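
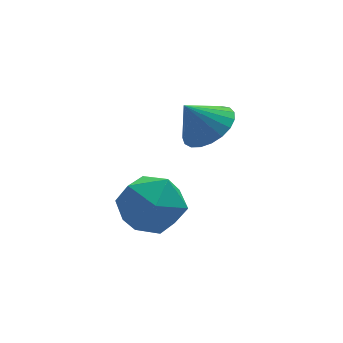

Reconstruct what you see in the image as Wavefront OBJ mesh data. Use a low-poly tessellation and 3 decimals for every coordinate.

v -1.932 1.417 1.509
v -1.299 1.672 1.946
v -2.568 1.483 2.391
v -1.427 1.962 1.832
v -1.642 2.158 1.662
v -1.908 2.225 1.465
v -2.177 2.153 1.276
v -2.404 1.953 1.128
v -2.549 1.661 1.045
v -2.588 1.326 1.042
v -2.513 1.007 1.12
v -2.337 0.759 1.266
v -2.092 0.625 1.453
v -1.819 0.627 1.65
v -1.565 0.766 1.823
v -1.375 1.018 1.941
v -1.281 1.338 1.985
v -4.321 1.702 -1.074
v -3.508 1.999 -0.496
v -3.532 0.261 -1.444
v -2.719 0.558 -0.866
v -3.623 0.321 -0.408
v -4.111 1.212 -0.18
v -2.929 1.048 -1.76
v -3.417 1.939 -1.532
v -2.647 1.595 -0.921
v -3.076 1.146 -0.085
v -3.964 1.114 -1.855
v -4.393 0.665 -1.019
f 2 1 4
f 2 4 3
f 4 1 5
f 4 5 3
f 5 1 6
f 5 6 3
f 6 1 7
f 6 7 3
f 7 1 8
f 7 8 3
f 8 1 9
f 8 9 3
f 9 1 10
f 9 10 3
f 10 1 11
f 10 11 3
f 11 1 12
f 11 12 3
f 12 1 13
f 12 13 3
f 13 1 14
f 13 14 3
f 14 1 15
f 14 15 3
f 15 1 16
f 15 16 3
f 16 1 17
f 16 17 3
f 17 1 2
f 17 2 3
f 18 29 23
f 18 23 19
f 18 19 25
f 18 25 28
f 18 28 29
f 19 23 27
f 23 29 22
f 29 28 20
f 28 25 24
f 25 19 26
f 21 27 22
f 21 22 20
f 21 20 24
f 21 24 26
f 21 26 27
f 22 27 23
f 20 22 29
f 24 20 28
f 26 24 25
f 27 26 19



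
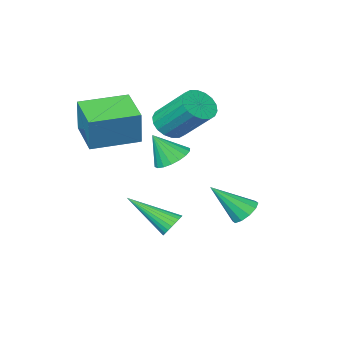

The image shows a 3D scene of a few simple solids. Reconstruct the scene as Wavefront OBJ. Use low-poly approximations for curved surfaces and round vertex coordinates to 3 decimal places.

v -1.282 -0.82 2.712
v -1.087 -0.47 4.199
v -0.946 0.732 2.302
v -0.751 1.082 3.789
v 0.591 -1.262 2.571
v 0.786 -0.912 4.058
v 0.927 0.29 2.161
v 1.122 0.64 3.648
v -4.216 2.577 -1.311
v -3.769 3.041 -1.45
v -3.124 1.903 -0.049
v -4.015 3.187 -1.16
v -4.338 3.099 -0.926
v -4.615 2.812 -0.84
v -4.739 2.435 -0.934
v -4.664 2.112 -1.171
v -4.418 1.967 -1.462
v -4.095 2.054 -1.695
v -3.818 2.341 -1.782
v -3.694 2.719 -1.688
v -0.186 4.294 -0.229
v 0.173 4.261 -0.631
v 0.906 3.026 0.849
v 0.251 4.422 -0.52
v 0.262 4.564 -0.365
v 0.205 4.664 -0.189
v 0.089 4.709 -0.019
v -0.069 4.69 0.119
v -0.245 4.611 0.204
v -0.412 4.484 0.223
v -0.544 4.327 0.174
v -0.622 4.166 0.063
v -0.633 4.024 -0.093
v -0.577 3.924 -0.269
v -0.46 3.879 -0.439
v -0.302 3.898 -0.577
v -0.126 3.977 -0.662
v 0.04 4.104 -0.681
v -2.952 -0.729 2.25
v -2.241 -0.415 2.186
v -2.717 0.942 3.546
v -3.428 0.629 3.61
v -2.424 -0.241 1.948
v -2.899 1.117 3.308
v -2.711 -0.163 1.77
v -3.187 1.194 3.13
v -3.046 -0.197 1.687
v -3.522 1.16 3.047
v -3.363 -0.337 1.715
v -3.839 1.021 3.076
v -3.598 -0.554 1.849
v -4.074 0.803 3.21
v -3.705 -0.806 2.063
v -4.181 0.552 3.424
v -3.663 -1.042 2.314
v -4.139 0.315 3.674
v -3.481 -1.217 2.552
v -3.956 0.141 3.912
v -3.193 -1.294 2.73
v -3.669 0.063 4.09
v -2.858 -1.26 2.813
v -3.334 0.097 4.173
v -2.541 -1.121 2.784
v -3.017 0.237 4.145
v -2.306 -0.903 2.65
v -2.782 0.454 4.011
v -2.199 -0.652 2.436
v -2.675 0.706 3.797
v -2.004 1.104 1.401
v -1.593 1.756 1.405
v -1.396 0.716 2.519
v -1.872 1.84 1.586
v -2.177 1.779 1.73
v -2.447 1.584 1.809
v -2.63 1.294 1.807
v -2.688 0.966 1.725
v -2.611 0.666 1.579
v -2.414 0.453 1.397
v -2.135 0.369 1.217
v -1.83 0.43 1.072
v -1.56 0.625 0.993
v -1.377 0.915 0.995
v -1.319 1.243 1.077
v -1.396 1.543 1.224
f 2 4 1
f 5 2 1
f 1 4 3
f 3 5 1
f 2 8 4
f 6 2 5
f 6 8 2
f 4 8 3
f 7 5 3
f 3 8 7
f 7 6 5
f 8 6 7
f 10 9 12
f 10 12 11
f 12 9 13
f 12 13 11
f 13 9 14
f 13 14 11
f 14 9 15
f 14 15 11
f 15 9 16
f 15 16 11
f 16 9 17
f 16 17 11
f 17 9 18
f 17 18 11
f 18 9 19
f 18 19 11
f 19 9 20
f 19 20 11
f 20 9 10
f 20 10 11
f 22 21 24
f 22 24 23
f 24 21 25
f 24 25 23
f 25 21 26
f 25 26 23
f 26 21 27
f 26 27 23
f 27 21 28
f 27 28 23
f 28 21 29
f 28 29 23
f 29 21 30
f 29 30 23
f 30 21 31
f 30 31 23
f 31 21 32
f 31 32 23
f 32 21 33
f 32 33 23
f 33 21 34
f 33 34 23
f 34 21 35
f 34 35 23
f 35 21 36
f 35 36 23
f 36 21 37
f 36 37 23
f 37 21 38
f 37 38 23
f 38 21 22
f 38 22 23
f 40 39 43
f 40 43 41
f 41 43 44
f 41 44 42
f 43 39 45
f 43 45 44
f 44 45 46
f 44 46 42
f 45 39 47
f 45 47 46
f 46 47 48
f 46 48 42
f 47 39 49
f 47 49 48
f 48 49 50
f 48 50 42
f 49 39 51
f 49 51 50
f 50 51 52
f 50 52 42
f 51 39 53
f 51 53 52
f 52 53 54
f 52 54 42
f 53 39 55
f 53 55 54
f 54 55 56
f 54 56 42
f 55 39 57
f 55 57 56
f 56 57 58
f 56 58 42
f 57 39 59
f 57 59 58
f 58 59 60
f 58 60 42
f 59 39 61
f 59 61 60
f 60 61 62
f 60 62 42
f 61 39 63
f 61 63 62
f 62 63 64
f 62 64 42
f 63 39 65
f 63 65 64
f 64 65 66
f 64 66 42
f 65 39 67
f 65 67 66
f 66 67 68
f 66 68 42
f 67 39 40
f 67 40 68
f 68 40 41
f 68 41 42
f 70 69 72
f 70 72 71
f 72 69 73
f 72 73 71
f 73 69 74
f 73 74 71
f 74 69 75
f 74 75 71
f 75 69 76
f 75 76 71
f 76 69 77
f 76 77 71
f 77 69 78
f 77 78 71
f 78 69 79
f 78 79 71
f 79 69 80
f 79 80 71
f 80 69 81
f 80 81 71
f 81 69 82
f 81 82 71
f 82 69 83
f 82 83 71
f 83 69 84
f 83 84 71
f 84 69 70
f 84 70 71



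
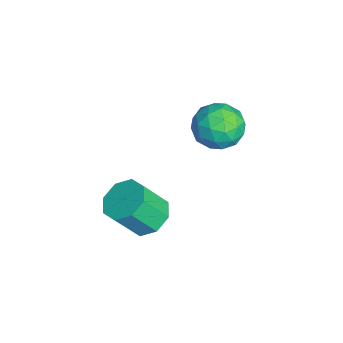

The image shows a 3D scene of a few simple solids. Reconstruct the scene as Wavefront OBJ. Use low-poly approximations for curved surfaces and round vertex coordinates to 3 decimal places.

v 2.794 -2.873 -4.311
v 3.694 -2.641 -4.299
v 3.907 -3.535 -2.977
v 3.006 -3.767 -2.989
v 3.291 -2.187 -3.928
v 3.504 -3.081 -2.605
v 2.597 -2.135 -3.781
v 2.809 -3.029 -2.458
v 2.018 -2.515 -3.945
v 2.23 -3.409 -2.622
v 1.893 -3.105 -4.323
v 2.106 -3.999 -3.001
v 2.296 -3.559 -4.695
v 2.509 -4.453 -3.372
v 2.991 -3.611 -4.842
v 3.203 -4.505 -3.519
v 3.57 -3.231 -4.678
v 3.782 -4.125 -3.355
v -1.566 0.868 -3.832
v -1.033 1.019 -2.877
v -1.367 -0.899 -3.663
v -0.834 -0.748 -2.708
v -1.914 -0.531 -2.777
v -2.037 0.561 -2.882
v -0.363 -0.441 -3.658
v -0.486 0.651 -3.763
v -0.289 0.211 -2.77
v -1.248 0.155 -2.225
v -1.152 -0.035 -4.315
v -2.111 -0.091 -3.77
v -1.317 1.099 -3.37
v -1.083 -0.979 -3.17
v -1.718 -0.851 -3.211
v -1.405 -0.762 -2.65
v -1.907 0.829 -3.372
v -1.594 0.918 -2.811
v -2.112 0.007 -2.752
v -0.806 -0.798 -3.729
v -0.493 -0.709 -3.168
v -0.995 0.882 -3.89
v -0.682 0.971 -3.329
v -0.288 0.113 -3.788
v -0.567 0.712 -2.745
v -0.45 -0.326 -2.645
v -0.173 -0.146 -3.204
v -0.245 0.496 -3.265
v -1.13 0.68 -2.425
v -1.013 -0.359 -2.326
v -1.648 -0.232 -2.366
v -1.721 0.41 -2.428
v -0.693 0.204 -2.362
v -1.387 0.479 -4.214
v -1.27 -0.56 -4.115
v -0.679 -0.29 -4.112
v -0.752 0.352 -4.174
v -1.95 0.446 -3.895
v -1.833 -0.592 -3.795
v -2.155 -0.376 -3.275
v -2.227 0.266 -3.336
v -1.707 -0.084 -4.178
f 2 1 5
f 2 5 3
f 3 5 6
f 3 6 4
f 5 1 7
f 5 7 6
f 6 7 8
f 6 8 4
f 7 1 9
f 7 9 8
f 8 9 10
f 8 10 4
f 9 1 11
f 9 11 10
f 10 11 12
f 10 12 4
f 11 1 13
f 11 13 12
f 12 13 14
f 12 14 4
f 13 1 15
f 13 15 14
f 14 15 16
f 14 16 4
f 15 1 17
f 15 17 16
f 16 17 18
f 16 18 4
f 17 1 2
f 17 2 18
f 18 2 3
f 18 3 4
f 19 56 35
f 56 30 59
f 35 59 24
f 56 59 35
f 19 35 31
f 35 24 36
f 31 36 20
f 35 36 31
f 19 31 40
f 31 20 41
f 40 41 26
f 31 41 40
f 19 40 52
f 40 26 55
f 52 55 29
f 40 55 52
f 19 52 56
f 52 29 60
f 56 60 30
f 52 60 56
f 20 36 47
f 36 24 50
f 47 50 28
f 36 50 47
f 24 59 37
f 59 30 58
f 37 58 23
f 59 58 37
f 30 60 57
f 60 29 53
f 57 53 21
f 60 53 57
f 29 55 54
f 55 26 42
f 54 42 25
f 55 42 54
f 26 41 46
f 41 20 43
f 46 43 27
f 41 43 46
f 22 48 34
f 48 28 49
f 34 49 23
f 48 49 34
f 22 34 32
f 34 23 33
f 32 33 21
f 34 33 32
f 22 32 39
f 32 21 38
f 39 38 25
f 32 38 39
f 22 39 44
f 39 25 45
f 44 45 27
f 39 45 44
f 22 44 48
f 44 27 51
f 48 51 28
f 44 51 48
f 23 49 37
f 49 28 50
f 37 50 24
f 49 50 37
f 21 33 57
f 33 23 58
f 57 58 30
f 33 58 57
f 25 38 54
f 38 21 53
f 54 53 29
f 38 53 54
f 27 45 46
f 45 25 42
f 46 42 26
f 45 42 46
f 28 51 47
f 51 27 43
f 47 43 20
f 51 43 47



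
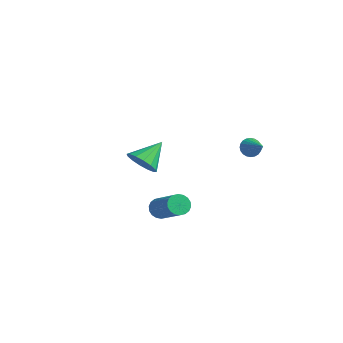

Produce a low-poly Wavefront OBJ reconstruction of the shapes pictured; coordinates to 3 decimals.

v 2.896 0.736 1.262
v 3.214 0.989 0.795
v 4.104 0.424 1.918
v 3.184 1.18 0.941
v 3.111 1.303 1.135
v 3.004 1.34 1.349
v 2.881 1.285 1.55
v 2.76 1.146 1.707
v 2.66 0.945 1.796
v 2.595 0.712 1.804
v 2.577 0.482 1.73
v 2.607 0.292 1.584
v 2.68 0.168 1.389
v 2.787 0.132 1.175
v 2.91 0.187 0.974
v 3.031 0.326 0.817
v 3.131 0.527 0.728
v 3.196 0.76 0.72
v 0.706 -3.494 -2.563
v 1.022 -3.714 -3.111
v 2.79 -4.026 -1.965
v 2.474 -3.806 -1.417
v 1.077 -3.421 -3.116
v 2.845 -3.733 -1.97
v 1.058 -3.143 -3.011
v 2.827 -3.454 -1.866
v 0.97 -2.934 -2.818
v 2.738 -3.245 -1.672
v 0.829 -2.836 -2.574
v 2.597 -3.147 -1.428
v 0.664 -2.868 -2.328
v 2.432 -3.18 -1.182
v 0.507 -3.025 -2.128
v 2.275 -3.336 -0.983
v 0.39 -3.274 -2.015
v 2.158 -3.586 -0.869
v 0.335 -3.567 -2.01
v 2.103 -3.879 -0.864
v 0.353 -3.846 -2.114
v 2.122 -4.157 -0.969
v 0.442 -4.055 -2.308
v 2.21 -4.366 -1.162
v 0.583 -4.153 -2.552
v 2.351 -4.464 -1.406
v 0.748 -4.12 -2.798
v 2.516 -4.432 -1.652
v 0.905 -3.964 -2.997
v 2.673 -4.275 -1.852
v -3.618 -1.017 -1.841
v -2.629 -0.891 -2.005
v -3.622 0.457 -0.739
v -2.866 -0.612 -2.379
v -3.303 -0.442 -2.609
v -3.825 -0.426 -2.633
v -4.292 -0.568 -2.444
v -4.578 -0.831 -2.094
v -4.606 -1.143 -1.676
v -4.37 -1.422 -1.302
v -3.932 -1.592 -1.072
v -3.41 -1.608 -1.048
v -2.944 -1.466 -1.237
v -2.658 -1.203 -1.587
f 2 1 4
f 2 4 3
f 4 1 5
f 4 5 3
f 5 1 6
f 5 6 3
f 6 1 7
f 6 7 3
f 7 1 8
f 7 8 3
f 8 1 9
f 8 9 3
f 9 1 10
f 9 10 3
f 10 1 11
f 10 11 3
f 11 1 12
f 11 12 3
f 12 1 13
f 12 13 3
f 13 1 14
f 13 14 3
f 14 1 15
f 14 15 3
f 15 1 16
f 15 16 3
f 16 1 17
f 16 17 3
f 17 1 18
f 17 18 3
f 18 1 2
f 18 2 3
f 20 19 23
f 20 23 21
f 21 23 24
f 21 24 22
f 23 19 25
f 23 25 24
f 24 25 26
f 24 26 22
f 25 19 27
f 25 27 26
f 26 27 28
f 26 28 22
f 27 19 29
f 27 29 28
f 28 29 30
f 28 30 22
f 29 19 31
f 29 31 30
f 30 31 32
f 30 32 22
f 31 19 33
f 31 33 32
f 32 33 34
f 32 34 22
f 33 19 35
f 33 35 34
f 34 35 36
f 34 36 22
f 35 19 37
f 35 37 36
f 36 37 38
f 36 38 22
f 37 19 39
f 37 39 38
f 38 39 40
f 38 40 22
f 39 19 41
f 39 41 40
f 40 41 42
f 40 42 22
f 41 19 43
f 41 43 42
f 42 43 44
f 42 44 22
f 43 19 45
f 43 45 44
f 44 45 46
f 44 46 22
f 45 19 47
f 45 47 46
f 46 47 48
f 46 48 22
f 47 19 20
f 47 20 48
f 48 20 21
f 48 21 22
f 50 49 52
f 50 52 51
f 52 49 53
f 52 53 51
f 53 49 54
f 53 54 51
f 54 49 55
f 54 55 51
f 55 49 56
f 55 56 51
f 56 49 57
f 56 57 51
f 57 49 58
f 57 58 51
f 58 49 59
f 58 59 51
f 59 49 60
f 59 60 51
f 60 49 61
f 60 61 51
f 61 49 62
f 61 62 51
f 62 49 50
f 62 50 51



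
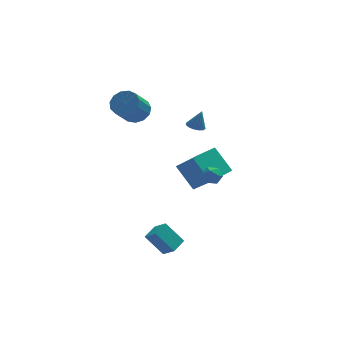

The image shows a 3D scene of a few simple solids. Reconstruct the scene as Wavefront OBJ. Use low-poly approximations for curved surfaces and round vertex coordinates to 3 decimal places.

v -2.965 4.018 3.195
v -2.561 4.586 3.883
v -3.451 3.631 5.194
v -3.855 3.062 4.505
v -3.035 4.83 3.739
v -3.925 3.874 5.05
v -3.487 4.815 3.422
v -4.377 3.86 4.733
v -3.773 4.548 3.033
v -4.663 3.592 4.343
v -3.803 4.112 2.695
v -4.692 3.157 4.006
v -3.566 3.646 2.516
v -4.456 2.691 3.827
v -3.139 3.298 2.552
v -4.029 2.343 3.863
v -2.657 3.179 2.793
v -3.546 2.223 4.103
v -2.272 3.326 3.161
v -3.162 2.37 4.472
v -2.108 3.692 3.54
v -2.997 2.737 4.85
v -2.215 4.162 3.809
v -3.105 3.207 5.12
v -1.075 1.091 -0.238
v -0.221 0.154 0.91
v 0.552 2.496 -0.301
v 1.406 1.559 0.846
v -0.226 0.041 -1.726
v 0.628 -0.896 -0.579
v 1.401 1.446 -1.79
v 2.255 0.509 -0.642
v 0.344 2.201 2.49
v 0.71 1.7 2.382
v 0.736 2.219 3.73
v 0.909 1.985 2.315
v 0.93 2.34 2.303
v 0.764 2.65 2.351
v 0.465 2.818 2.443
v 0.128 2.79 2.55
v -0.141 2.575 2.638
v -0.255 2.242 2.679
v -0.18 1.895 2.66
v 0.062 1.646 2.587
v 0.394 1.573 2.483
v -2.721 -3.45 -4.825
v -2.203 -4.147 -4.148
v -3.72 -2.932 -3.525
v -3.203 -3.628 -2.849
v -1.977 -2.652 -4.571
v -1.46 -3.348 -3.895
v -2.977 -2.133 -3.272
v -2.459 -2.83 -2.595
v -0.018 -1.239 0.326
v 0.302 -0.714 -0.017
v 0.978 -1.786 0.417
v 1.298 -1.261 0.074
v 1.047 -1.156 0.724
v 0.432 -0.818 0.668
v 0.848 -1.682 -0.268
v 0.233 -1.344 -0.324
v 0.837 -0.988 -0.384
v 0.96 -0.662 0.229
v 0.32 -1.838 0.171
v 0.443 -1.512 0.784
f 2 1 5
f 2 5 3
f 3 5 6
f 3 6 4
f 5 1 7
f 5 7 6
f 6 7 8
f 6 8 4
f 7 1 9
f 7 9 8
f 8 9 10
f 8 10 4
f 9 1 11
f 9 11 10
f 10 11 12
f 10 12 4
f 11 1 13
f 11 13 12
f 12 13 14
f 12 14 4
f 13 1 15
f 13 15 14
f 14 15 16
f 14 16 4
f 15 1 17
f 15 17 16
f 16 17 18
f 16 18 4
f 17 1 19
f 17 19 18
f 18 19 20
f 18 20 4
f 19 1 21
f 19 21 20
f 20 21 22
f 20 22 4
f 21 1 23
f 21 23 22
f 22 23 24
f 22 24 4
f 23 1 2
f 23 2 24
f 24 2 3
f 24 3 4
f 26 28 25
f 29 26 25
f 25 28 27
f 27 29 25
f 26 32 28
f 30 26 29
f 30 32 26
f 28 32 27
f 31 29 27
f 27 32 31
f 31 30 29
f 32 30 31
f 34 33 36
f 34 36 35
f 36 33 37
f 36 37 35
f 37 33 38
f 37 38 35
f 38 33 39
f 38 39 35
f 39 33 40
f 39 40 35
f 40 33 41
f 40 41 35
f 41 33 42
f 41 42 35
f 42 33 43
f 42 43 35
f 43 33 44
f 43 44 35
f 44 33 45
f 44 45 35
f 45 33 34
f 45 34 35
f 47 49 46
f 50 47 46
f 46 49 48
f 48 50 46
f 47 53 49
f 51 47 50
f 51 53 47
f 49 53 48
f 52 50 48
f 48 53 52
f 52 51 50
f 53 51 52
f 54 65 59
f 54 59 55
f 54 55 61
f 54 61 64
f 54 64 65
f 55 59 63
f 59 65 58
f 65 64 56
f 64 61 60
f 61 55 62
f 57 63 58
f 57 58 56
f 57 56 60
f 57 60 62
f 57 62 63
f 58 63 59
f 56 58 65
f 60 56 64
f 62 60 61
f 63 62 55



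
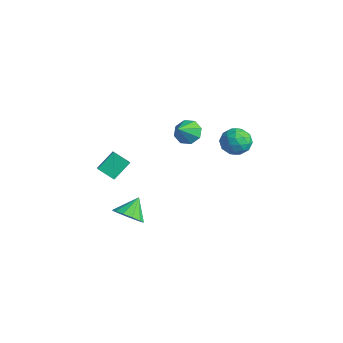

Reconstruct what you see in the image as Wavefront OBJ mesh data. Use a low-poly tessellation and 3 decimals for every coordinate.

v 3.983 -4.296 -0.991
v 4.789 -3.748 -1.215
v 3.577 -3.304 -0.029
v 4.38 -3.578 -1.563
v 3.845 -3.636 -1.73
v 3.354 -3.904 -1.662
v 3.062 -4.296 -1.381
v 3.064 -4.688 -0.976
v 3.357 -4.955 -0.576
v 3.849 -5.014 -0.308
v 4.384 -4.844 -0.256
v 4.791 -4.5 -0.438
v 4.943 -4.092 -0.795
v 1.126 1.611 2.126
v 1.635 2.242 2.516
v 1.634 0.589 3.114
v 1.007 2.2 2.796
v 0.448 1.813 2.682
v 0.287 1.308 2.243
v 0.617 0.98 1.735
v 1.245 1.022 1.456
v 1.804 1.409 1.569
v 1.965 1.914 2.008
v 0.401 -4.141 0.844
v 0.32 -3.024 1.78
v 1.218 -3.533 0.19
v 1.137 -2.416 1.126
v 1.063 -4.504 1.334
v 0.982 -3.387 2.27
v 1.88 -3.896 0.68
v 1.799 -2.779 1.616
v 2.717 4.635 1.759
v 3.493 4.427 1.114
v 2.587 3.013 2.126
v 3.363 2.805 1.481
v 3.545 3.316 2.357
v 3.625 4.318 2.13
v 2.455 3.122 1.11
v 2.535 4.124 0.883
v 3.331 3.492 0.712
v 4.004 3.612 1.483
v 2.076 3.828 1.757
v 2.749 3.948 2.528
v 3.116 4.673 1.405
v 2.964 2.767 1.835
v 3.071 3.067 2.35
v 3.527 2.945 1.971
v 3.194 4.609 2.002
v 3.65 4.487 1.622
v 3.681 3.834 2.353
v 2.43 2.953 1.618
v 2.886 2.831 1.238
v 2.553 4.495 1.269
v 3.009 4.373 0.89
v 2.399 3.606 0.887
v 3.477 4.001 0.789
v 3.401 3.048 1.005
v 2.867 3.234 0.787
v 2.914 3.823 0.654
v 3.873 4.072 1.242
v 3.797 3.119 1.458
v 3.904 3.419 1.973
v 3.951 4.008 1.839
v 3.778 3.522 1.006
v 2.283 4.321 1.782
v 2.207 3.368 1.998
v 2.129 3.432 1.401
v 2.176 4.021 1.267
v 2.679 4.392 2.235
v 2.603 3.439 2.451
v 3.166 3.617 2.586
v 3.213 4.206 2.453
v 2.302 3.918 2.234
f 2 1 4
f 2 4 3
f 4 1 5
f 4 5 3
f 5 1 6
f 5 6 3
f 6 1 7
f 6 7 3
f 7 1 8
f 7 8 3
f 8 1 9
f 8 9 3
f 9 1 10
f 9 10 3
f 10 1 11
f 10 11 3
f 11 1 12
f 11 12 3
f 12 1 13
f 12 13 3
f 13 1 2
f 13 2 3
f 15 14 17
f 15 17 16
f 17 14 18
f 17 18 16
f 18 14 19
f 18 19 16
f 19 14 20
f 19 20 16
f 20 14 21
f 20 21 16
f 21 14 22
f 21 22 16
f 22 14 23
f 22 23 16
f 23 14 15
f 23 15 16
f 25 27 24
f 28 25 24
f 24 27 26
f 26 28 24
f 25 31 27
f 29 25 28
f 29 31 25
f 27 31 26
f 30 28 26
f 26 31 30
f 30 29 28
f 31 29 30
f 32 69 48
f 69 43 72
f 48 72 37
f 69 72 48
f 32 48 44
f 48 37 49
f 44 49 33
f 48 49 44
f 32 44 53
f 44 33 54
f 53 54 39
f 44 54 53
f 32 53 65
f 53 39 68
f 65 68 42
f 53 68 65
f 32 65 69
f 65 42 73
f 69 73 43
f 65 73 69
f 33 49 60
f 49 37 63
f 60 63 41
f 49 63 60
f 37 72 50
f 72 43 71
f 50 71 36
f 72 71 50
f 43 73 70
f 73 42 66
f 70 66 34
f 73 66 70
f 42 68 67
f 68 39 55
f 67 55 38
f 68 55 67
f 39 54 59
f 54 33 56
f 59 56 40
f 54 56 59
f 35 61 47
f 61 41 62
f 47 62 36
f 61 62 47
f 35 47 45
f 47 36 46
f 45 46 34
f 47 46 45
f 35 45 52
f 45 34 51
f 52 51 38
f 45 51 52
f 35 52 57
f 52 38 58
f 57 58 40
f 52 58 57
f 35 57 61
f 57 40 64
f 61 64 41
f 57 64 61
f 36 62 50
f 62 41 63
f 50 63 37
f 62 63 50
f 34 46 70
f 46 36 71
f 70 71 43
f 46 71 70
f 38 51 67
f 51 34 66
f 67 66 42
f 51 66 67
f 40 58 59
f 58 38 55
f 59 55 39
f 58 55 59
f 41 64 60
f 64 40 56
f 60 56 33
f 64 56 60



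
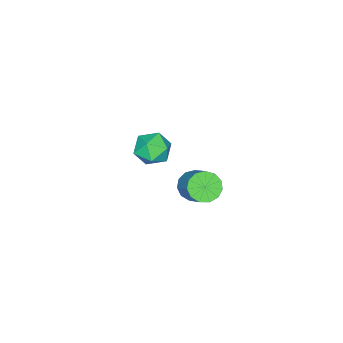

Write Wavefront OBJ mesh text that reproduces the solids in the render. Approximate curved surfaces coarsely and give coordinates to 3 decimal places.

v -3.897 -1.499 -0.523
v -2.982 -1.848 -1.077
v -4.778 -3.012 -1.023
v -3.863 -3.361 -1.577
v -3.857 -3.318 -0.453
v -3.313 -2.383 -0.144
v -4.447 -2.477 -1.956
v -3.903 -1.542 -1.647
v -3.322 -2.453 -1.963
v -2.958 -2.972 -1.034
v -4.802 -1.888 -1.066
v -4.438 -2.407 -0.137
v 0.367 3.113 2.555
v 1.022 3.258 2.001
v 1.827 4.393 3.25
v 1.173 4.247 3.805
v 0.683 3.601 1.908
v 1.489 4.735 3.157
v 0.244 3.788 2.021
v 1.05 4.923 3.27
v -0.155 3.761 2.303
v 0.65 4.896 3.553
v -0.389 3.528 2.666
v 0.417 4.663 3.915
v -0.383 3.163 2.993
v 0.423 4.298 4.242
v -0.139 2.782 3.182
v 0.667 3.917 4.431
v 0.266 2.506 3.171
v 1.072 3.641 4.42
v 0.703 2.423 2.965
v 1.509 3.557 4.214
v 1.033 2.558 2.629
v 1.839 3.693 3.878
v 1.152 2.87 2.27
v 1.958 4.004 3.519
f 1 12 6
f 1 6 2
f 1 2 8
f 1 8 11
f 1 11 12
f 2 6 10
f 6 12 5
f 12 11 3
f 11 8 7
f 8 2 9
f 4 10 5
f 4 5 3
f 4 3 7
f 4 7 9
f 4 9 10
f 5 10 6
f 3 5 12
f 7 3 11
f 9 7 8
f 10 9 2
f 14 13 17
f 14 17 15
f 15 17 18
f 15 18 16
f 17 13 19
f 17 19 18
f 18 19 20
f 18 20 16
f 19 13 21
f 19 21 20
f 20 21 22
f 20 22 16
f 21 13 23
f 21 23 22
f 22 23 24
f 22 24 16
f 23 13 25
f 23 25 24
f 24 25 26
f 24 26 16
f 25 13 27
f 25 27 26
f 26 27 28
f 26 28 16
f 27 13 29
f 27 29 28
f 28 29 30
f 28 30 16
f 29 13 31
f 29 31 30
f 30 31 32
f 30 32 16
f 31 13 33
f 31 33 32
f 32 33 34
f 32 34 16
f 33 13 35
f 33 35 34
f 34 35 36
f 34 36 16
f 35 13 14
f 35 14 36
f 36 14 15
f 36 15 16



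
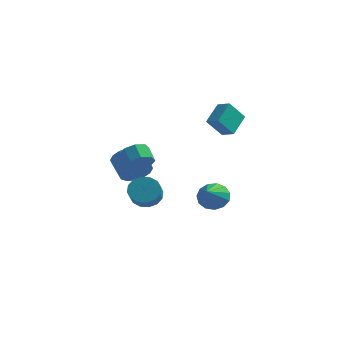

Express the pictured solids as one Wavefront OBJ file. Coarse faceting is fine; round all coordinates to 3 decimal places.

v 0.481 -2.652 -1.139
v 1.237 -2.871 -1.671
v 1.535 -3.786 -0.874
v 0.779 -3.568 -0.341
v 1.4 -2.537 -1.349
v 1.698 -3.452 -0.552
v 1.317 -2.234 -0.971
v 1.615 -3.149 -0.173
v 1.01 -2.043 -0.637
v 1.308 -2.958 0.16
v 0.561 -2.016 -0.438
v 0.859 -2.931 0.359
v 0.091 -2.159 -0.427
v 0.389 -3.074 0.371
v -0.275 -2.434 -0.606
v 0.023 -3.349 0.191
v -0.438 -2.768 -0.928
v -0.14 -3.683 -0.131
v -0.355 -3.071 -1.307
v -0.057 -3.986 -0.509
v -0.048 -3.262 -1.64
v 0.25 -4.177 -0.843
v 0.401 -3.289 -1.839
v 0.699 -4.204 -1.042
v 0.871 -3.146 -1.851
v 1.169 -4.061 -1.053
v 3.143 1.792 2.245
v 2.469 1.085 3.422
v 3.279 3.14 3.133
v 2.605 2.433 4.31
v 3.975 1.507 2.55
v 3.301 0.8 3.727
v 4.111 2.855 3.438
v 3.437 2.148 4.615
v 0.449 -3.32 1.498
v 1.084 -2.767 1.617
v 0.425 -2.146 2.242
v -0.209 -2.7 2.122
v 0.724 -2.624 1.095
v 0.065 -2.003 1.719
v 0.203 -2.889 0.808
v -0.456 -2.268 1.433
v -0.173 -3.406 0.926
v -0.832 -2.785 1.55
v -0.185 -3.874 1.378
v -0.844 -3.253 2.003
v 0.175 -4.017 1.901
v -0.484 -3.396 2.525
v 0.696 -3.752 2.187
v 0.037 -3.131 2.812
v 1.072 -3.235 2.07
v 0.413 -2.614 2.694
v 1.557 4.406 -4.06
v 2.468 4.761 -3.768
v 1.863 2.614 -2.84
v 2.087 4.957 -3.384
v 1.538 4.978 -3.216
v 0.995 4.818 -3.315
v 0.631 4.527 -3.651
v 0.561 4.198 -4.117
v 0.807 3.935 -4.565
v 1.291 3.822 -4.852
v 1.86 3.894 -4.889
v 2.333 4.129 -4.662
v 2.56 4.452 -4.244
v -0.54 -1.801 0.076
v -0.275 -2.233 0.95
v -1.236 -1.392 1.657
v -1.5 -0.959 0.784
v 0.046 -1.823 0.899
v -0.915 -0.982 1.606
v 0.21 -1.408 0.627
v -0.751 -0.566 1.335
v 0.173 -1.097 0.208
v -0.788 -0.256 0.916
v -0.055 -0.976 -0.246
v -1.015 -0.134 0.461
v -0.413 -1.075 -0.614
v -1.373 -0.233 0.093
v -0.804 -1.368 -0.797
v -1.765 -0.527 -0.09
v -1.125 -1.778 -0.746
v -2.086 -0.937 -0.039
v -1.289 -2.194 -0.475
v -2.25 -1.352 0.233
v -1.252 -2.504 -0.056
v -2.213 -1.663 0.652
v -1.025 -2.626 0.399
v -1.985 -1.784 1.106
v -0.667 -2.527 0.767
v -1.627 -1.685 1.474
f 2 1 5
f 2 5 3
f 3 5 6
f 3 6 4
f 5 1 7
f 5 7 6
f 6 7 8
f 6 8 4
f 7 1 9
f 7 9 8
f 8 9 10
f 8 10 4
f 9 1 11
f 9 11 10
f 10 11 12
f 10 12 4
f 11 1 13
f 11 13 12
f 12 13 14
f 12 14 4
f 13 1 15
f 13 15 14
f 14 15 16
f 14 16 4
f 15 1 17
f 15 17 16
f 16 17 18
f 16 18 4
f 17 1 19
f 17 19 18
f 18 19 20
f 18 20 4
f 19 1 21
f 19 21 20
f 20 21 22
f 20 22 4
f 21 1 23
f 21 23 22
f 22 23 24
f 22 24 4
f 23 1 25
f 23 25 24
f 24 25 26
f 24 26 4
f 25 1 2
f 25 2 26
f 26 2 3
f 26 3 4
f 28 30 27
f 31 28 27
f 27 30 29
f 29 31 27
f 28 34 30
f 32 28 31
f 32 34 28
f 30 34 29
f 33 31 29
f 29 34 33
f 33 32 31
f 34 32 33
f 36 35 39
f 36 39 37
f 37 39 40
f 37 40 38
f 39 35 41
f 39 41 40
f 40 41 42
f 40 42 38
f 41 35 43
f 41 43 42
f 42 43 44
f 42 44 38
f 43 35 45
f 43 45 44
f 44 45 46
f 44 46 38
f 45 35 47
f 45 47 46
f 46 47 48
f 46 48 38
f 47 35 49
f 47 49 48
f 48 49 50
f 48 50 38
f 49 35 51
f 49 51 50
f 50 51 52
f 50 52 38
f 51 35 36
f 51 36 52
f 52 36 37
f 52 37 38
f 54 53 56
f 54 56 55
f 56 53 57
f 56 57 55
f 57 53 58
f 57 58 55
f 58 53 59
f 58 59 55
f 59 53 60
f 59 60 55
f 60 53 61
f 60 61 55
f 61 53 62
f 61 62 55
f 62 53 63
f 62 63 55
f 63 53 64
f 63 64 55
f 64 53 65
f 64 65 55
f 65 53 54
f 65 54 55
f 67 66 70
f 67 70 68
f 68 70 71
f 68 71 69
f 70 66 72
f 70 72 71
f 71 72 73
f 71 73 69
f 72 66 74
f 72 74 73
f 73 74 75
f 73 75 69
f 74 66 76
f 74 76 75
f 75 76 77
f 75 77 69
f 76 66 78
f 76 78 77
f 77 78 79
f 77 79 69
f 78 66 80
f 78 80 79
f 79 80 81
f 79 81 69
f 80 66 82
f 80 82 81
f 81 82 83
f 81 83 69
f 82 66 84
f 82 84 83
f 83 84 85
f 83 85 69
f 84 66 86
f 84 86 85
f 85 86 87
f 85 87 69
f 86 66 88
f 86 88 87
f 87 88 89
f 87 89 69
f 88 66 90
f 88 90 89
f 89 90 91
f 89 91 69
f 90 66 67
f 90 67 91
f 91 67 68
f 91 68 69



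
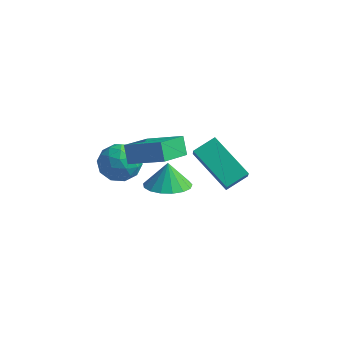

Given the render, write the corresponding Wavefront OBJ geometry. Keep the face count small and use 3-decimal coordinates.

v -4.063 -0.457 -1.321
v -3.659 -0.026 -0.515
v -3.821 -1.914 -0.665
v -3.417 -1.483 0.141
v -4.395 -1.385 -0.041
v -4.544 -0.485 -0.447
v -2.936 -1.455 -0.733
v -3.085 -0.555 -1.139
v -2.963 -0.643 -0.152
v -3.864 -0.6 0.276
v -3.616 -1.34 -1.456
v -4.517 -1.297 -1.028
v -3.882 -0.114 -0.976
v -3.598 -1.826 -0.204
v -4.172 -1.769 -0.311
v -3.935 -1.516 0.163
v -4.402 -0.383 -0.936
v -4.165 -0.13 -0.462
v -4.597 -0.929 -0.183
v -3.315 -1.81 -0.718
v -3.078 -1.557 -0.244
v -3.545 -0.424 -1.343
v -3.308 -0.171 -0.869
v -2.883 -1.011 -0.997
v -3.236 -0.223 -0.289
v -3.094 -1.08 0.097
v -2.811 -1.063 -0.417
v -2.899 -0.534 -0.655
v -3.766 -0.198 -0.037
v -3.623 -1.054 0.349
v -4.198 -0.997 0.242
v -4.286 -0.467 0.003
v -3.356 -0.561 0.177
v -3.857 -0.886 -1.529
v -3.714 -1.742 -1.143
v -3.194 -1.473 -1.183
v -3.282 -0.943 -1.422
v -4.386 -0.86 -1.277
v -4.244 -1.717 -0.891
v -4.581 -1.406 -0.525
v -4.669 -0.877 -0.763
v -4.124 -1.379 -1.357
v -0.421 -0.698 1.246
v 0.081 0.186 1.666
v 1.397 -1.204 0.134
v 1.899 -0.319 0.554
v -0.139 -1.181 1.926
v 0.363 -0.296 2.346
v 1.679 -1.686 0.814
v 2.181 -0.802 1.234
v -2.13 0.202 -2.294
v -1.106 0.341 -2.174
v -2.31 0.538 -1.146
v -1.269 0.785 -2.329
v -1.629 1.096 -2.476
v -2.104 1.202 -2.582
v -2.585 1.078 -2.621
v -2.961 0.755 -2.586
v -3.147 0.304 -2.484
v -3.1 -0.169 -2.338
v -2.83 -0.558 -2.183
v -2.4 -0.772 -2.052
v -1.908 -0.763 -1.978
v -1.467 -0.533 -1.975
v -1.178 -0.134 -2.046
v -2.421 -2.453 1.053
v -2.814 -2.081 1.809
v -2.259 -0.94 0.391
v -2.652 -0.567 1.147
v -0.808 -2.293 1.813
v -1.201 -1.92 2.569
v -0.646 -0.779 1.151
v -1.039 -0.407 1.907
f 1 38 17
f 38 12 41
f 17 41 6
f 38 41 17
f 1 17 13
f 17 6 18
f 13 18 2
f 17 18 13
f 1 13 22
f 13 2 23
f 22 23 8
f 13 23 22
f 1 22 34
f 22 8 37
f 34 37 11
f 22 37 34
f 1 34 38
f 34 11 42
f 38 42 12
f 34 42 38
f 2 18 29
f 18 6 32
f 29 32 10
f 18 32 29
f 6 41 19
f 41 12 40
f 19 40 5
f 41 40 19
f 12 42 39
f 42 11 35
f 39 35 3
f 42 35 39
f 11 37 36
f 37 8 24
f 36 24 7
f 37 24 36
f 8 23 28
f 23 2 25
f 28 25 9
f 23 25 28
f 4 30 16
f 30 10 31
f 16 31 5
f 30 31 16
f 4 16 14
f 16 5 15
f 14 15 3
f 16 15 14
f 4 14 21
f 14 3 20
f 21 20 7
f 14 20 21
f 4 21 26
f 21 7 27
f 26 27 9
f 21 27 26
f 4 26 30
f 26 9 33
f 30 33 10
f 26 33 30
f 5 31 19
f 31 10 32
f 19 32 6
f 31 32 19
f 3 15 39
f 15 5 40
f 39 40 12
f 15 40 39
f 7 20 36
f 20 3 35
f 36 35 11
f 20 35 36
f 9 27 28
f 27 7 24
f 28 24 8
f 27 24 28
f 10 33 29
f 33 9 25
f 29 25 2
f 33 25 29
f 44 46 43
f 47 44 43
f 43 46 45
f 45 47 43
f 44 50 46
f 48 44 47
f 48 50 44
f 46 50 45
f 49 47 45
f 45 50 49
f 49 48 47
f 50 48 49
f 52 51 54
f 52 54 53
f 54 51 55
f 54 55 53
f 55 51 56
f 55 56 53
f 56 51 57
f 56 57 53
f 57 51 58
f 57 58 53
f 58 51 59
f 58 59 53
f 59 51 60
f 59 60 53
f 60 51 61
f 60 61 53
f 61 51 62
f 61 62 53
f 62 51 63
f 62 63 53
f 63 51 64
f 63 64 53
f 64 51 65
f 64 65 53
f 65 51 52
f 65 52 53
f 67 69 66
f 70 67 66
f 66 69 68
f 68 70 66
f 67 73 69
f 71 67 70
f 71 73 67
f 69 73 68
f 72 70 68
f 68 73 72
f 72 71 70
f 73 71 72



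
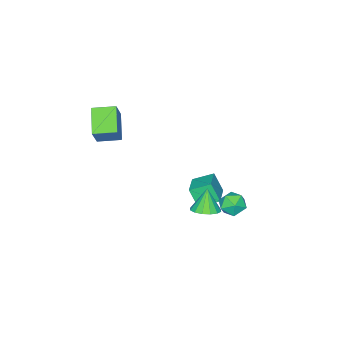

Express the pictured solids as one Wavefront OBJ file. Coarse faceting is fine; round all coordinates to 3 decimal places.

v -1.3 2.811 -2.788
v -0.866 2.941 -2.092
v -0.194 2.339 -3.388
v 0.24 2.469 -2.692
v -0.339 1.874 -2.716
v -1.023 2.166 -2.345
v -0.037 3.114 -3.135
v -0.721 3.406 -2.764
v -0.086 3.128 -2.306
v -0.273 2.362 -2.047
v -0.787 2.918 -3.433
v -0.974 2.152 -3.174
v 1.79 -2.882 3.155
v 2.552 -2.515 4.442
v 2.839 -1.936 2.265
v 3.601 -1.569 3.552
v 2.559 -3.891 2.988
v 3.321 -3.524 4.275
v 3.608 -2.945 2.098
v 4.37 -2.578 3.385
v -1.318 -0.04 -4.148
v -1.29 -0.635 -3.037
v -2.033 0.867 -3.644
v -2.005 0.271 -2.533
v -0.075 0.729 -3.767
v -0.047 0.133 -2.656
v -0.79 1.635 -3.263
v -0.762 1.04 -2.152
v 3.012 3.624 -0.159
v 3.632 3.152 -0.026
v 2.548 3.356 1.059
v 3.751 3.522 0.101
v 3.672 3.919 0.158
v 3.417 4.237 0.13
v 3.053 4.391 0.025
v 2.677 4.339 -0.129
v 2.392 4.095 -0.292
v 2.273 3.725 -0.418
v 2.351 3.328 -0.475
v 2.607 3.01 -0.448
v 2.971 2.856 -0.342
v 3.346 2.908 -0.188
f 1 12 6
f 1 6 2
f 1 2 8
f 1 8 11
f 1 11 12
f 2 6 10
f 6 12 5
f 12 11 3
f 11 8 7
f 8 2 9
f 4 10 5
f 4 5 3
f 4 3 7
f 4 7 9
f 4 9 10
f 5 10 6
f 3 5 12
f 7 3 11
f 9 7 8
f 10 9 2
f 14 16 13
f 17 14 13
f 13 16 15
f 15 17 13
f 14 20 16
f 18 14 17
f 18 20 14
f 16 20 15
f 19 17 15
f 15 20 19
f 19 18 17
f 20 18 19
f 22 24 21
f 25 22 21
f 21 24 23
f 23 25 21
f 22 28 24
f 26 22 25
f 26 28 22
f 24 28 23
f 27 25 23
f 23 28 27
f 27 26 25
f 28 26 27
f 30 29 32
f 30 32 31
f 32 29 33
f 32 33 31
f 33 29 34
f 33 34 31
f 34 29 35
f 34 35 31
f 35 29 36
f 35 36 31
f 36 29 37
f 36 37 31
f 37 29 38
f 37 38 31
f 38 29 39
f 38 39 31
f 39 29 40
f 39 40 31
f 40 29 41
f 40 41 31
f 41 29 42
f 41 42 31
f 42 29 30
f 42 30 31



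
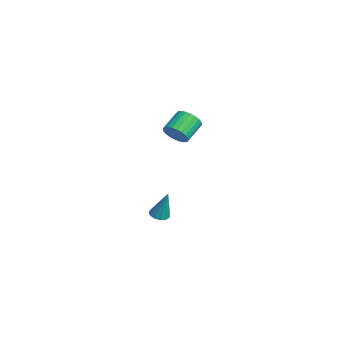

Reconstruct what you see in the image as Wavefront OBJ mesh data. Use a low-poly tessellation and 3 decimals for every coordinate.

v -2.446 1.943 -4.232
v -1.877 1.829 -4.341
v -2.034 2.317 -2.468
v -1.921 2.154 -4.399
v -2.131 2.411 -4.405
v -2.441 2.52 -4.356
v -2.753 2.446 -4.267
v -2.967 2.212 -4.168
v -3.016 1.893 -4.089
v -2.884 1.59 -4.055
v -2.613 1.399 -4.078
v -2.289 1.381 -4.15
v -2.014 1.541 -4.248
v -0.149 2.228 3.037
v 0.324 2.171 3.642
v -0.418 3.096 4.308
v -0.891 3.152 3.703
v 0.456 2.391 3.485
v -0.286 3.315 4.151
v 0.496 2.585 3.259
v -0.246 3.51 3.926
v 0.438 2.726 3
v -0.305 3.65 3.666
v 0.29 2.79 2.746
v -0.452 3.714 3.413
v 0.076 2.769 2.537
v -0.667 3.693 3.203
v -0.173 2.665 2.403
v -0.915 3.59 3.07
v -0.418 2.495 2.367
v -1.16 3.419 3.033
v -0.622 2.284 2.432
v -1.364 3.209 3.098
v -0.754 2.065 2.589
v -1.496 2.989 3.255
v -0.794 1.87 2.814
v -1.536 2.795 3.481
v -0.735 1.73 3.074
v -1.478 2.654 3.74
v -0.588 1.666 3.327
v -1.33 2.59 3.994
v -0.373 1.687 3.537
v -1.116 2.611 4.203
v -0.125 1.79 3.67
v -0.867 2.715 4.337
v 0.12 1.961 3.707
v -0.622 2.885 4.373
f 2 1 4
f 2 4 3
f 4 1 5
f 4 5 3
f 5 1 6
f 5 6 3
f 6 1 7
f 6 7 3
f 7 1 8
f 7 8 3
f 8 1 9
f 8 9 3
f 9 1 10
f 9 10 3
f 10 1 11
f 10 11 3
f 11 1 12
f 11 12 3
f 12 1 13
f 12 13 3
f 13 1 2
f 13 2 3
f 15 14 18
f 15 18 16
f 16 18 19
f 16 19 17
f 18 14 20
f 18 20 19
f 19 20 21
f 19 21 17
f 20 14 22
f 20 22 21
f 21 22 23
f 21 23 17
f 22 14 24
f 22 24 23
f 23 24 25
f 23 25 17
f 24 14 26
f 24 26 25
f 25 26 27
f 25 27 17
f 26 14 28
f 26 28 27
f 27 28 29
f 27 29 17
f 28 14 30
f 28 30 29
f 29 30 31
f 29 31 17
f 30 14 32
f 30 32 31
f 31 32 33
f 31 33 17
f 32 14 34
f 32 34 33
f 33 34 35
f 33 35 17
f 34 14 36
f 34 36 35
f 35 36 37
f 35 37 17
f 36 14 38
f 36 38 37
f 37 38 39
f 37 39 17
f 38 14 40
f 38 40 39
f 39 40 41
f 39 41 17
f 40 14 42
f 40 42 41
f 41 42 43
f 41 43 17
f 42 14 44
f 42 44 43
f 43 44 45
f 43 45 17
f 44 14 46
f 44 46 45
f 45 46 47
f 45 47 17
f 46 14 15
f 46 15 47
f 47 15 16
f 47 16 17



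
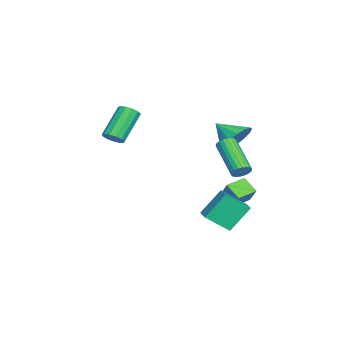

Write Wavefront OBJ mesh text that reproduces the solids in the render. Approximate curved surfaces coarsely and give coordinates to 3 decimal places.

v -1.616 2.861 1.848
v -1.206 3.32 2.687
v -2.084 1.739 2.692
v -1.709 3.508 2.657
v -2.188 3.523 2.411
v -2.513 3.36 2.014
v -2.597 3.064 1.572
v -2.419 2.713 1.205
v -2.025 2.402 1.01
v -1.522 2.214 1.04
v -1.043 2.2 1.286
v -0.718 2.362 1.683
v -0.634 2.658 2.125
v -0.812 3.009 2.492
v 1.075 3.534 0.725
v 1.465 3.248 0.942
v 0.015 2.26 2.252
v -0.375 2.546 2.035
v 1.462 3.426 1.071
v 0.011 2.438 2.382
v 1.391 3.623 1.141
v -0.06 2.635 2.451
v 1.265 3.804 1.139
v -0.185 2.816 2.449
v 1.107 3.939 1.066
v -0.343 2.951 2.376
v 0.943 4.003 0.933
v -0.507 3.015 2.243
v 0.803 3.987 0.764
v -0.648 2.999 2.075
v 0.709 3.892 0.589
v -0.742 2.904 1.899
v 0.678 3.735 0.437
v -0.772 2.747 1.747
v 0.716 3.544 0.335
v -0.734 2.556 1.645
v 0.817 3.35 0.3
v -0.634 2.362 1.61
v 0.962 3.189 0.339
v -0.489 2.201 1.649
v 1.126 3.087 0.444
v -0.324 2.099 1.755
v 1.282 3.063 0.598
v -0.168 2.075 1.909
v 1.402 3.12 0.774
v -0.048 2.132 2.084
v 0.731 3.691 -1.484
v 0.962 2.534 -0.607
v 1.982 4.131 -1.233
v 2.213 2.974 -0.356
v 1.307 2.806 -2.804
v 1.538 1.649 -1.927
v 2.558 3.246 -2.553
v 2.789 2.089 -1.676
v -2.262 -3.45 1.258
v -1.919 -2.943 1.36
v -3.195 -2.384 2.864
v -3.538 -2.89 2.762
v -2.16 -2.853 1.123
v -3.436 -2.294 2.627
v -2.432 -2.952 0.929
v -3.708 -2.393 2.433
v -2.651 -3.21 0.839
v -3.927 -2.651 2.343
v -2.746 -3.543 0.882
v -4.022 -2.984 2.386
v -2.688 -3.847 1.045
v -3.964 -3.288 2.549
v -2.494 -4.024 1.275
v -3.77 -3.465 2.779
v -2.227 -4.019 1.5
v -3.503 -3.46 3.004
v -1.971 -3.834 1.648
v -3.247 -3.274 3.152
v -1.807 -3.526 1.672
v -3.083 -2.967 3.176
v -1.788 -3.194 1.565
v -3.064 -2.635 3.069
v -1.871 2.643 -2.84
v -2.321 1.98 -2.177
v -2.621 3.396 -2.597
v -3.071 2.733 -1.934
v -1.149 3.067 -1.926
v -1.599 2.404 -1.263
v -1.899 3.82 -1.683
v -2.349 3.157 -1.02
f 2 1 4
f 2 4 3
f 4 1 5
f 4 5 3
f 5 1 6
f 5 6 3
f 6 1 7
f 6 7 3
f 7 1 8
f 7 8 3
f 8 1 9
f 8 9 3
f 9 1 10
f 9 10 3
f 10 1 11
f 10 11 3
f 11 1 12
f 11 12 3
f 12 1 13
f 12 13 3
f 13 1 14
f 13 14 3
f 14 1 2
f 14 2 3
f 16 15 19
f 16 19 17
f 17 19 20
f 17 20 18
f 19 15 21
f 19 21 20
f 20 21 22
f 20 22 18
f 21 15 23
f 21 23 22
f 22 23 24
f 22 24 18
f 23 15 25
f 23 25 24
f 24 25 26
f 24 26 18
f 25 15 27
f 25 27 26
f 26 27 28
f 26 28 18
f 27 15 29
f 27 29 28
f 28 29 30
f 28 30 18
f 29 15 31
f 29 31 30
f 30 31 32
f 30 32 18
f 31 15 33
f 31 33 32
f 32 33 34
f 32 34 18
f 33 15 35
f 33 35 34
f 34 35 36
f 34 36 18
f 35 15 37
f 35 37 36
f 36 37 38
f 36 38 18
f 37 15 39
f 37 39 38
f 38 39 40
f 38 40 18
f 39 15 41
f 39 41 40
f 40 41 42
f 40 42 18
f 41 15 43
f 41 43 42
f 42 43 44
f 42 44 18
f 43 15 45
f 43 45 44
f 44 45 46
f 44 46 18
f 45 15 16
f 45 16 46
f 46 16 17
f 46 17 18
f 48 50 47
f 51 48 47
f 47 50 49
f 49 51 47
f 48 54 50
f 52 48 51
f 52 54 48
f 50 54 49
f 53 51 49
f 49 54 53
f 53 52 51
f 54 52 53
f 56 55 59
f 56 59 57
f 57 59 60
f 57 60 58
f 59 55 61
f 59 61 60
f 60 61 62
f 60 62 58
f 61 55 63
f 61 63 62
f 62 63 64
f 62 64 58
f 63 55 65
f 63 65 64
f 64 65 66
f 64 66 58
f 65 55 67
f 65 67 66
f 66 67 68
f 66 68 58
f 67 55 69
f 67 69 68
f 68 69 70
f 68 70 58
f 69 55 71
f 69 71 70
f 70 71 72
f 70 72 58
f 71 55 73
f 71 73 72
f 72 73 74
f 72 74 58
f 73 55 75
f 73 75 74
f 74 75 76
f 74 76 58
f 75 55 77
f 75 77 76
f 76 77 78
f 76 78 58
f 77 55 56
f 77 56 78
f 78 56 57
f 78 57 58
f 80 82 79
f 83 80 79
f 79 82 81
f 81 83 79
f 80 86 82
f 84 80 83
f 84 86 80
f 82 86 81
f 85 83 81
f 81 86 85
f 85 84 83
f 86 84 85



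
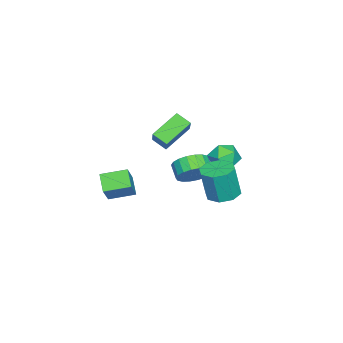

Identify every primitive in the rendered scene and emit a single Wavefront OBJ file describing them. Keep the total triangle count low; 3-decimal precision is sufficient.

v 0.232 -3.8 -3.444
v -0.651 -4.362 -2.656
v -0.384 -2.343 -3.095
v -1.267 -2.905 -2.307
v 1.327 -3.655 -2.113
v 0.444 -4.217 -1.325
v 0.711 -2.198 -1.764
v -0.172 -2.76 -0.976
v 2.899 3.941 0.382
v 3.88 4.036 0.288
v 4.102 3.735 2.283
v 3.121 3.639 2.378
v 3.536 4.697 0.426
v 3.758 4.396 2.421
v 2.819 4.915 0.538
v 3.041 4.614 2.534
v 2.149 4.562 0.56
v 2.371 4.261 2.555
v 1.918 3.845 0.477
v 2.14 3.544 2.472
v 2.262 3.184 0.339
v 2.484 2.883 2.334
v 2.979 2.966 0.226
v 3.201 2.665 2.222
v 3.649 3.319 0.205
v 3.871 3.018 2.2
v -0.997 -0.757 0.624
v -1.146 -1.636 1.159
v -2.387 0.148 1.724
v -2.536 -0.731 2.259
v 0.476 -0.169 2.001
v 0.327 -1.048 2.536
v -0.914 0.736 3.101
v -1.063 -0.143 3.636
v -0.791 1.025 -0.973
v -0.2 0.118 -1.107
v -0.878 -0.411 -0.522
v -1.469 0.495 -0.387
v -0.008 0.314 -0.707
v -0.686 -0.215 -0.122
v 0.029 0.651 -0.36
v -0.648 0.122 0.225
v -0.096 1.061 -0.134
v -0.774 0.532 0.451
v -0.359 1.464 -0.074
v -1.037 0.935 0.511
v -0.707 1.781 -0.192
v -1.385 1.252 0.393
v -1.072 1.947 -0.464
v -1.75 1.418 0.121
v -1.382 1.931 -0.838
v -2.06 1.402 -0.253
v -1.574 1.735 -1.238
v -2.252 1.206 -0.653
v -1.612 1.398 -1.585
v -2.289 0.869 -1
v -1.486 0.988 -1.811
v -2.164 0.459 -1.226
v -1.223 0.585 -1.871
v -1.901 0.056 -1.286
v -0.875 0.268 -1.753
v -1.553 -0.261 -1.168
v -0.51 0.102 -1.481
v -1.188 -0.427 -0.896
v -3.495 2.374 0.197
v -2.527 2.779 0.253
v -3.013 1.401 -1.113
v -2.045 1.806 -1.057
v -2.394 1.173 -0.294
v -2.692 1.774 0.516
v -2.848 2.406 -1.376
v -3.146 3.007 -0.566
v -2.126 2.799 -0.719
v -1.846 2.037 -0.051
v -3.694 2.143 -0.809
v -3.414 1.381 -0.141
f 2 4 1
f 5 2 1
f 1 4 3
f 3 5 1
f 2 8 4
f 6 2 5
f 6 8 2
f 4 8 3
f 7 5 3
f 3 8 7
f 7 6 5
f 8 6 7
f 10 9 13
f 10 13 11
f 11 13 14
f 11 14 12
f 13 9 15
f 13 15 14
f 14 15 16
f 14 16 12
f 15 9 17
f 15 17 16
f 16 17 18
f 16 18 12
f 17 9 19
f 17 19 18
f 18 19 20
f 18 20 12
f 19 9 21
f 19 21 20
f 20 21 22
f 20 22 12
f 21 9 23
f 21 23 22
f 22 23 24
f 22 24 12
f 23 9 25
f 23 25 24
f 24 25 26
f 24 26 12
f 25 9 10
f 25 10 26
f 26 10 11
f 26 11 12
f 28 30 27
f 31 28 27
f 27 30 29
f 29 31 27
f 28 34 30
f 32 28 31
f 32 34 28
f 30 34 29
f 33 31 29
f 29 34 33
f 33 32 31
f 34 32 33
f 36 35 39
f 36 39 37
f 37 39 40
f 37 40 38
f 39 35 41
f 39 41 40
f 40 41 42
f 40 42 38
f 41 35 43
f 41 43 42
f 42 43 44
f 42 44 38
f 43 35 45
f 43 45 44
f 44 45 46
f 44 46 38
f 45 35 47
f 45 47 46
f 46 47 48
f 46 48 38
f 47 35 49
f 47 49 48
f 48 49 50
f 48 50 38
f 49 35 51
f 49 51 50
f 50 51 52
f 50 52 38
f 51 35 53
f 51 53 52
f 52 53 54
f 52 54 38
f 53 35 55
f 53 55 54
f 54 55 56
f 54 56 38
f 55 35 57
f 55 57 56
f 56 57 58
f 56 58 38
f 57 35 59
f 57 59 58
f 58 59 60
f 58 60 38
f 59 35 61
f 59 61 60
f 60 61 62
f 60 62 38
f 61 35 63
f 61 63 62
f 62 63 64
f 62 64 38
f 63 35 36
f 63 36 64
f 64 36 37
f 64 37 38
f 65 76 70
f 65 70 66
f 65 66 72
f 65 72 75
f 65 75 76
f 66 70 74
f 70 76 69
f 76 75 67
f 75 72 71
f 72 66 73
f 68 74 69
f 68 69 67
f 68 67 71
f 68 71 73
f 68 73 74
f 69 74 70
f 67 69 76
f 71 67 75
f 73 71 72
f 74 73 66



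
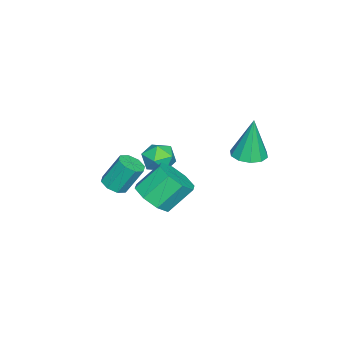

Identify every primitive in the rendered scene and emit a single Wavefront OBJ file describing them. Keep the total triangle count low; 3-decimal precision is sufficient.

v -2.793 1.919 0.99
v -2.324 2.615 0.962
v -2.907 2.081 3.13
v -2.822 2.756 0.925
v -3.309 2.578 0.912
v -3.599 2.147 0.93
v -3.582 1.63 0.97
v -3.263 1.223 1.017
v -2.765 1.082 1.054
v -2.277 1.261 1.067
v -1.987 1.691 1.05
v -2.005 2.208 1.01
v 0.507 -1.392 -0.34
v 1.382 -0.875 -0.25
v 0.728 0.029 0.91
v -0.147 -0.488 0.82
v 0.897 -0.555 -0.773
v 0.244 0.349 0.388
v 0.185 -0.726 -1.042
v -0.469 0.179 0.119
v -0.339 -1.287 -0.9
v -0.993 -0.382 0.261
v -0.368 -1.909 -0.43
v -1.022 -1.005 0.73
v 0.116 -2.229 0.092
v -0.537 -1.325 1.253
v 0.829 -2.059 0.361
v 0.175 -1.154 1.522
v 1.353 -1.498 0.219
v 0.699 -0.593 1.38
v -1.009 -0.981 1.399
v -0.46 -1.626 1.308
v -1.98 -1.714 0.752
v -1.431 -2.359 0.661
v -1.725 -2.157 1.434
v -1.126 -1.704 1.834
v -1.314 -1.636 0.226
v -0.715 -1.183 0.626
v -0.649 -2.031 0.583
v -0.903 -2.353 1.329
v -1.537 -0.987 0.731
v -1.791 -1.309 1.477
v -1.538 -3.862 -1.438
v -0.889 -3.951 -1.256
v -1.173 -3.207 0.12
v -1.822 -3.118 -0.062
v -0.964 -3.505 -1.513
v -1.248 -2.76 -0.137
v -1.376 -3.268 -1.726
v -1.66 -2.524 -0.35
v -1.882 -3.379 -1.77
v -2.166 -2.635 -0.394
v -2.187 -3.773 -1.62
v -2.471 -3.029 -0.244
v -2.112 -4.22 -1.363
v -2.396 -3.475 0.013
v -1.7 -4.456 -1.15
v -1.984 -3.712 0.226
v -1.194 -4.345 -1.106
v -1.478 -3.601 0.27
f 2 1 4
f 2 4 3
f 4 1 5
f 4 5 3
f 5 1 6
f 5 6 3
f 6 1 7
f 6 7 3
f 7 1 8
f 7 8 3
f 8 1 9
f 8 9 3
f 9 1 10
f 9 10 3
f 10 1 11
f 10 11 3
f 11 1 12
f 11 12 3
f 12 1 2
f 12 2 3
f 14 13 17
f 14 17 15
f 15 17 18
f 15 18 16
f 17 13 19
f 17 19 18
f 18 19 20
f 18 20 16
f 19 13 21
f 19 21 20
f 20 21 22
f 20 22 16
f 21 13 23
f 21 23 22
f 22 23 24
f 22 24 16
f 23 13 25
f 23 25 24
f 24 25 26
f 24 26 16
f 25 13 27
f 25 27 26
f 26 27 28
f 26 28 16
f 27 13 29
f 27 29 28
f 28 29 30
f 28 30 16
f 29 13 14
f 29 14 30
f 30 14 15
f 30 15 16
f 31 42 36
f 31 36 32
f 31 32 38
f 31 38 41
f 31 41 42
f 32 36 40
f 36 42 35
f 42 41 33
f 41 38 37
f 38 32 39
f 34 40 35
f 34 35 33
f 34 33 37
f 34 37 39
f 34 39 40
f 35 40 36
f 33 35 42
f 37 33 41
f 39 37 38
f 40 39 32
f 44 43 47
f 44 47 45
f 45 47 48
f 45 48 46
f 47 43 49
f 47 49 48
f 48 49 50
f 48 50 46
f 49 43 51
f 49 51 50
f 50 51 52
f 50 52 46
f 51 43 53
f 51 53 52
f 52 53 54
f 52 54 46
f 53 43 55
f 53 55 54
f 54 55 56
f 54 56 46
f 55 43 57
f 55 57 56
f 56 57 58
f 56 58 46
f 57 43 59
f 57 59 58
f 58 59 60
f 58 60 46
f 59 43 44
f 59 44 60
f 60 44 45
f 60 45 46



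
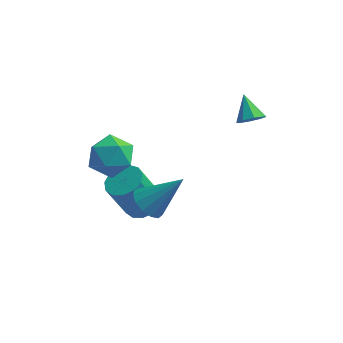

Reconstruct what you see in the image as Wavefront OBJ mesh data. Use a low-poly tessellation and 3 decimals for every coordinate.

v -0.399 -1.983 -3.624
v 0.409 -2.255 -3.337
v -0.372 -2.589 -1.45
v -1.181 -2.317 -1.736
v 0.39 -1.755 -3.257
v -0.391 -2.089 -1.369
v 0.12 -1.327 -3.292
v -0.661 -1.661 -1.405
v -0.314 -1.107 -3.434
v -1.096 -1.441 -1.546
v -0.776 -1.166 -3.635
v -1.557 -1.5 -1.748
v -1.118 -1.483 -3.833
v -1.9 -1.817 -1.945
v -1.232 -1.96 -3.964
v -2.013 -2.294 -2.077
v -1.082 -2.443 -3.988
v -1.863 -2.778 -2.1
v -0.714 -2.781 -3.895
v -1.496 -3.115 -2.008
v -0.247 -2.865 -3.717
v -1.029 -3.199 -1.829
v 0.172 -2.669 -3.509
v -0.61 -3.003 -1.621
v 0.09 -3.455 -1.921
v 0.624 -3.135 -2.514
v 1.51 -3.005 -0.399
v 0.348 -2.766 -2.366
v -0.01 -2.615 -2.076
v -0.337 -2.732 -1.737
v -0.528 -3.078 -1.457
v -0.522 -3.544 -1.324
v -0.323 -3.982 -1.38
v 0.008 -4.252 -1.609
v 0.365 -4.27 -1.936
v 0.634 -4.029 -2.259
v 0.731 -3.606 -2.474
v -1.587 -1.705 0.013
v -0.769 -2.122 0.644
v -2.431 -3.298 0.056
v -1.613 -3.715 0.687
v -2.304 -2.947 1.106
v -1.782 -1.963 1.08
v -1.418 -3.457 -0.38
v -0.896 -2.473 -0.406
v -0.664 -3.205 0.402
v -1.212 -2.89 1.32
v -1.988 -2.53 -0.62
v -2.536 -2.215 0.298
v 3.938 -0.339 1.487
v 4.244 0.124 1.131
v 3.462 0.579 2.273
v 3.778 0.027 0.962
v 3.406 -0.285 1.1
v 3.345 -0.629 1.465
v 3.632 -0.803 1.843
v 4.098 -0.706 2.012
v 4.47 -0.394 1.873
v 4.531 -0.05 1.508
f 2 1 5
f 2 5 3
f 3 5 6
f 3 6 4
f 5 1 7
f 5 7 6
f 6 7 8
f 6 8 4
f 7 1 9
f 7 9 8
f 8 9 10
f 8 10 4
f 9 1 11
f 9 11 10
f 10 11 12
f 10 12 4
f 11 1 13
f 11 13 12
f 12 13 14
f 12 14 4
f 13 1 15
f 13 15 14
f 14 15 16
f 14 16 4
f 15 1 17
f 15 17 16
f 16 17 18
f 16 18 4
f 17 1 19
f 17 19 18
f 18 19 20
f 18 20 4
f 19 1 21
f 19 21 20
f 20 21 22
f 20 22 4
f 21 1 23
f 21 23 22
f 22 23 24
f 22 24 4
f 23 1 2
f 23 2 24
f 24 2 3
f 24 3 4
f 26 25 28
f 26 28 27
f 28 25 29
f 28 29 27
f 29 25 30
f 29 30 27
f 30 25 31
f 30 31 27
f 31 25 32
f 31 32 27
f 32 25 33
f 32 33 27
f 33 25 34
f 33 34 27
f 34 25 35
f 34 35 27
f 35 25 36
f 35 36 27
f 36 25 37
f 36 37 27
f 37 25 26
f 37 26 27
f 38 49 43
f 38 43 39
f 38 39 45
f 38 45 48
f 38 48 49
f 39 43 47
f 43 49 42
f 49 48 40
f 48 45 44
f 45 39 46
f 41 47 42
f 41 42 40
f 41 40 44
f 41 44 46
f 41 46 47
f 42 47 43
f 40 42 49
f 44 40 48
f 46 44 45
f 47 46 39
f 51 50 53
f 51 53 52
f 53 50 54
f 53 54 52
f 54 50 55
f 54 55 52
f 55 50 56
f 55 56 52
f 56 50 57
f 56 57 52
f 57 50 58
f 57 58 52
f 58 50 59
f 58 59 52
f 59 50 51
f 59 51 52



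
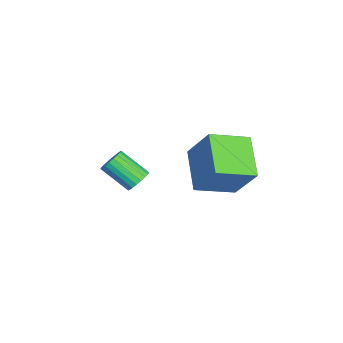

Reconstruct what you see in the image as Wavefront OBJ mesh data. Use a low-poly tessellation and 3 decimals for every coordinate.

v -2.988 -1.891 -0.448
v -2.455 -2.221 -0.621
v -2.9 -3.459 0.375
v -3.432 -3.129 0.548
v -2.367 -2.081 -0.407
v -2.812 -3.319 0.589
v -2.387 -1.908 -0.201
v -2.831 -3.146 0.796
v -2.51 -1.731 -0.037
v -2.955 -2.969 0.959
v -2.716 -1.583 0.056
v -3.161 -2.821 1.052
v -2.969 -1.488 0.061
v -3.414 -2.726 1.058
v -3.225 -1.462 -0.021
v -3.67 -2.7 0.975
v -3.44 -1.511 -0.178
v -3.885 -2.749 0.819
v -3.577 -1.625 -0.381
v -4.022 -2.863 0.616
v -3.612 -1.786 -0.595
v -4.056 -3.024 0.401
v -3.539 -1.964 -0.785
v -3.983 -3.202 0.211
v -3.371 -2.13 -0.916
v -3.815 -3.368 0.08
v -3.136 -2.255 -0.966
v -3.58 -3.493 0.03
v -2.876 -2.316 -0.927
v -3.32 -3.554 0.069
v -2.635 -2.305 -0.805
v -3.079 -3.542 0.192
v -0.229 0.414 3.61
v 0.53 1.328 5.268
v -0.927 2.039 3.034
v -0.168 2.953 4.692
v 1.528 0.807 2.588
v 2.287 1.721 4.246
v 0.83 2.432 2.012
v 1.589 3.346 3.67
f 2 1 5
f 2 5 3
f 3 5 6
f 3 6 4
f 5 1 7
f 5 7 6
f 6 7 8
f 6 8 4
f 7 1 9
f 7 9 8
f 8 9 10
f 8 10 4
f 9 1 11
f 9 11 10
f 10 11 12
f 10 12 4
f 11 1 13
f 11 13 12
f 12 13 14
f 12 14 4
f 13 1 15
f 13 15 14
f 14 15 16
f 14 16 4
f 15 1 17
f 15 17 16
f 16 17 18
f 16 18 4
f 17 1 19
f 17 19 18
f 18 19 20
f 18 20 4
f 19 1 21
f 19 21 20
f 20 21 22
f 20 22 4
f 21 1 23
f 21 23 22
f 22 23 24
f 22 24 4
f 23 1 25
f 23 25 24
f 24 25 26
f 24 26 4
f 25 1 27
f 25 27 26
f 26 27 28
f 26 28 4
f 27 1 29
f 27 29 28
f 28 29 30
f 28 30 4
f 29 1 31
f 29 31 30
f 30 31 32
f 30 32 4
f 31 1 2
f 31 2 32
f 32 2 3
f 32 3 4
f 34 36 33
f 37 34 33
f 33 36 35
f 35 37 33
f 34 40 36
f 38 34 37
f 38 40 34
f 36 40 35
f 39 37 35
f 35 40 39
f 39 38 37
f 40 38 39



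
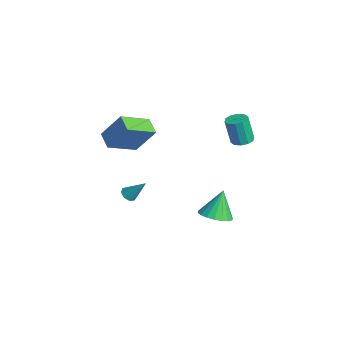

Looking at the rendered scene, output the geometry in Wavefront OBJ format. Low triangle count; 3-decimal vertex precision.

v -0.587 -1.899 -3.894
v -0.125 -2.015 -4.076
v 0.047 -1.141 -2.766
v -0.264 -1.681 -4.223
v -0.592 -1.474 -4.177
v -0.917 -1.517 -3.965
v -1.049 -1.783 -3.712
v -0.911 -2.117 -3.565
v -0.583 -2.324 -3.611
v -0.257 -2.281 -3.823
v 2.262 1.957 -4.653
v 2.775 1.25 -4.231
v 1.838 2.583 -3.087
v 3.067 1.565 -4.278
v 3.199 1.958 -4.4
v 3.145 2.35 -4.571
v 2.917 2.665 -4.759
v 2.559 2.839 -4.926
v 2.142 2.839 -5.039
v 1.749 2.664 -5.075
v 1.458 2.348 -5.028
v 1.326 1.956 -4.907
v 1.38 1.563 -4.735
v 1.608 1.249 -4.548
v 1.966 1.074 -4.381
v 2.383 1.075 -4.268
v 0.381 -1.779 0.334
v 0.729 -3.47 1.196
v -0.616 -1.786 0.723
v -0.268 -3.477 1.585
v 0.968 -0.883 1.855
v 1.316 -2.574 2.717
v -0.029 -0.89 2.244
v 0.319 -2.581 3.106
v 3.557 2.882 2.025
v 4.095 2.575 2.054
v 3.861 2.311 3.584
v 3.323 2.618 3.555
v 4.165 2.944 2.129
v 3.931 2.68 3.659
v 4.003 3.29 2.164
v 3.769 3.025 3.694
v 3.671 3.48 2.146
v 3.437 3.215 3.676
v 3.295 3.441 2.082
v 3.061 3.177 3.611
v 3.019 3.189 1.996
v 2.785 2.925 3.526
v 2.949 2.82 1.921
v 2.715 2.556 3.451
v 3.111 2.475 1.886
v 2.877 2.21 3.416
v 3.443 2.285 1.904
v 3.209 2.02 3.434
v 3.819 2.323 1.969
v 3.585 2.059 3.498
f 2 1 4
f 2 4 3
f 4 1 5
f 4 5 3
f 5 1 6
f 5 6 3
f 6 1 7
f 6 7 3
f 7 1 8
f 7 8 3
f 8 1 9
f 8 9 3
f 9 1 10
f 9 10 3
f 10 1 2
f 10 2 3
f 12 11 14
f 12 14 13
f 14 11 15
f 14 15 13
f 15 11 16
f 15 16 13
f 16 11 17
f 16 17 13
f 17 11 18
f 17 18 13
f 18 11 19
f 18 19 13
f 19 11 20
f 19 20 13
f 20 11 21
f 20 21 13
f 21 11 22
f 21 22 13
f 22 11 23
f 22 23 13
f 23 11 24
f 23 24 13
f 24 11 25
f 24 25 13
f 25 11 26
f 25 26 13
f 26 11 12
f 26 12 13
f 28 30 27
f 31 28 27
f 27 30 29
f 29 31 27
f 28 34 30
f 32 28 31
f 32 34 28
f 30 34 29
f 33 31 29
f 29 34 33
f 33 32 31
f 34 32 33
f 36 35 39
f 36 39 37
f 37 39 40
f 37 40 38
f 39 35 41
f 39 41 40
f 40 41 42
f 40 42 38
f 41 35 43
f 41 43 42
f 42 43 44
f 42 44 38
f 43 35 45
f 43 45 44
f 44 45 46
f 44 46 38
f 45 35 47
f 45 47 46
f 46 47 48
f 46 48 38
f 47 35 49
f 47 49 48
f 48 49 50
f 48 50 38
f 49 35 51
f 49 51 50
f 50 51 52
f 50 52 38
f 51 35 53
f 51 53 52
f 52 53 54
f 52 54 38
f 53 35 55
f 53 55 54
f 54 55 56
f 54 56 38
f 55 35 36
f 55 36 56
f 56 36 37
f 56 37 38



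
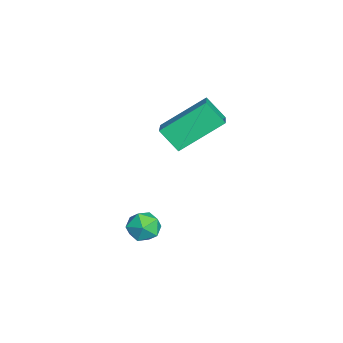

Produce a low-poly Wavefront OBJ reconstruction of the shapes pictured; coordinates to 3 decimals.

v 1.157 -2.486 -0.991
v 1.859 -2.62 -0.977
v 0.941 -3.58 -0.683
v 1.643 -3.714 -0.669
v 1.351 -3.285 -0.177
v 1.485 -2.609 -0.367
v 1.315 -3.591 -1.293
v 1.449 -2.915 -1.483
v 1.957 -3.303 -1.163
v 1.979 -3.114 -0.474
v 0.821 -3.086 -1.186
v 0.843 -2.897 -0.497
v -1.147 -2.526 2.716
v -1.59 -0.894 3.877
v -0.79 -1.854 1.908
v -1.233 -0.223 3.069
v 0.033 -2.557 3.211
v -0.41 -0.926 4.372
v 0.39 -1.886 2.403
v -0.053 -0.254 3.564
f 1 12 6
f 1 6 2
f 1 2 8
f 1 8 11
f 1 11 12
f 2 6 10
f 6 12 5
f 12 11 3
f 11 8 7
f 8 2 9
f 4 10 5
f 4 5 3
f 4 3 7
f 4 7 9
f 4 9 10
f 5 10 6
f 3 5 12
f 7 3 11
f 9 7 8
f 10 9 2
f 14 16 13
f 17 14 13
f 13 16 15
f 15 17 13
f 14 20 16
f 18 14 17
f 18 20 14
f 16 20 15
f 19 17 15
f 15 20 19
f 19 18 17
f 20 18 19



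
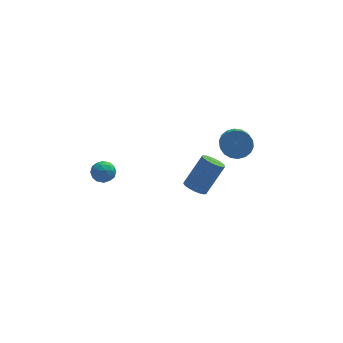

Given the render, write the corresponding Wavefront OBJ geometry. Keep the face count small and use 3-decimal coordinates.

v -0.115 -2.095 1.212
v 0.378 -2.18 0.92
v 1.269 -1.671 2.275
v 0.775 -1.585 2.568
v 0.321 -1.935 0.865
v 1.212 -1.425 2.221
v 0.177 -1.721 0.879
v 1.068 -1.211 2.235
v -0.024 -1.581 0.959
v 0.867 -1.071 2.315
v -0.244 -1.543 1.089
v 0.647 -1.033 2.445
v -0.438 -1.614 1.244
v 0.453 -1.105 2.599
v -0.568 -1.78 1.392
v 0.322 -1.271 2.747
v -0.609 -2.009 1.505
v 0.282 -1.5 2.86
v -0.552 -2.255 1.559
v 0.339 -1.745 2.915
v -0.408 -2.469 1.545
v 0.483 -1.959 2.901
v -0.207 -2.609 1.465
v 0.684 -2.099 2.821
v 0.013 -2.647 1.335
v 0.904 -2.137 2.691
v 0.207 -2.575 1.181
v 1.098 -2.066 2.536
v 0.338 -2.409 1.033
v 1.228 -1.9 2.388
v -3.901 1.908 -0.073
v -3.361 1.584 -0.044
v -4.399 1.056 -0.336
v -3.859 0.732 -0.307
v -4.121 0.956 0.221
v -3.814 1.482 0.384
v -3.946 1.158 -0.764
v -3.639 1.684 -0.601
v -3.389 1.12 -0.47
v -3.497 0.995 0.138
v -4.263 1.645 -0.518
v -4.371 1.52 0.09
v -3.588 1.821 -0.035
v -4.172 0.819 -0.345
v -4.327 0.951 -0.034
v -4.009 0.76 -0.017
v -3.854 1.761 0.216
v -3.536 1.57 0.233
v -3.983 1.201 0.389
v -4.224 1.07 -0.613
v -3.906 0.879 -0.596
v -3.751 1.88 -0.363
v -3.433 1.689 -0.346
v -3.777 1.439 -0.769
v -3.286 1.357 -0.269
v -3.579 0.857 -0.423
v -3.63 1.107 -0.692
v -3.449 1.416 -0.597
v -3.35 1.284 0.089
v -3.642 0.783 -0.066
v -3.797 0.915 0.245
v -3.616 1.224 0.34
v -3.366 1.011 -0.162
v -4.118 1.857 -0.314
v -4.41 1.356 -0.469
v -4.144 1.416 -0.72
v -3.963 1.725 -0.625
v -4.181 1.783 0.043
v -4.474 1.283 -0.111
v -4.311 1.224 0.217
v -4.13 1.533 0.312
v -4.394 1.629 -0.218
v 2.313 1.932 0.777
v 3.061 1.769 0.689
v 2.854 0.185 1.876
v 2.107 0.348 1.963
v 3.059 1.974 0.963
v 2.852 0.39 2.15
v 2.91 2.172 1.2
v 2.703 0.588 2.387
v 2.643 2.321 1.354
v 2.436 0.737 2.54
v 2.31 2.394 1.393
v 2.103 0.81 2.579
v 1.978 2.375 1.31
v 1.771 0.791 2.496
v 1.713 2.268 1.121
v 1.506 0.684 2.308
v 1.566 2.095 0.864
v 1.359 0.511 2.051
v 1.568 1.89 0.59
v 1.361 0.306 1.777
v 1.717 1.692 0.353
v 1.51 0.108 1.54
v 1.984 1.543 0.2
v 1.777 -0.041 1.386
v 2.317 1.47 0.161
v 2.11 -0.114 1.347
v 2.649 1.489 0.244
v 2.442 -0.095 1.43
v 2.914 1.596 0.432
v 2.707 0.012 1.619
f 2 1 5
f 2 5 3
f 3 5 6
f 3 6 4
f 5 1 7
f 5 7 6
f 6 7 8
f 6 8 4
f 7 1 9
f 7 9 8
f 8 9 10
f 8 10 4
f 9 1 11
f 9 11 10
f 10 11 12
f 10 12 4
f 11 1 13
f 11 13 12
f 12 13 14
f 12 14 4
f 13 1 15
f 13 15 14
f 14 15 16
f 14 16 4
f 15 1 17
f 15 17 16
f 16 17 18
f 16 18 4
f 17 1 19
f 17 19 18
f 18 19 20
f 18 20 4
f 19 1 21
f 19 21 20
f 20 21 22
f 20 22 4
f 21 1 23
f 21 23 22
f 22 23 24
f 22 24 4
f 23 1 25
f 23 25 24
f 24 25 26
f 24 26 4
f 25 1 27
f 25 27 26
f 26 27 28
f 26 28 4
f 27 1 29
f 27 29 28
f 28 29 30
f 28 30 4
f 29 1 2
f 29 2 30
f 30 2 3
f 30 3 4
f 31 68 47
f 68 42 71
f 47 71 36
f 68 71 47
f 31 47 43
f 47 36 48
f 43 48 32
f 47 48 43
f 31 43 52
f 43 32 53
f 52 53 38
f 43 53 52
f 31 52 64
f 52 38 67
f 64 67 41
f 52 67 64
f 31 64 68
f 64 41 72
f 68 72 42
f 64 72 68
f 32 48 59
f 48 36 62
f 59 62 40
f 48 62 59
f 36 71 49
f 71 42 70
f 49 70 35
f 71 70 49
f 42 72 69
f 72 41 65
f 69 65 33
f 72 65 69
f 41 67 66
f 67 38 54
f 66 54 37
f 67 54 66
f 38 53 58
f 53 32 55
f 58 55 39
f 53 55 58
f 34 60 46
f 60 40 61
f 46 61 35
f 60 61 46
f 34 46 44
f 46 35 45
f 44 45 33
f 46 45 44
f 34 44 51
f 44 33 50
f 51 50 37
f 44 50 51
f 34 51 56
f 51 37 57
f 56 57 39
f 51 57 56
f 34 56 60
f 56 39 63
f 60 63 40
f 56 63 60
f 35 61 49
f 61 40 62
f 49 62 36
f 61 62 49
f 33 45 69
f 45 35 70
f 69 70 42
f 45 70 69
f 37 50 66
f 50 33 65
f 66 65 41
f 50 65 66
f 39 57 58
f 57 37 54
f 58 54 38
f 57 54 58
f 40 63 59
f 63 39 55
f 59 55 32
f 63 55 59
f 74 73 77
f 74 77 75
f 75 77 78
f 75 78 76
f 77 73 79
f 77 79 78
f 78 79 80
f 78 80 76
f 79 73 81
f 79 81 80
f 80 81 82
f 80 82 76
f 81 73 83
f 81 83 82
f 82 83 84
f 82 84 76
f 83 73 85
f 83 85 84
f 84 85 86
f 84 86 76
f 85 73 87
f 85 87 86
f 86 87 88
f 86 88 76
f 87 73 89
f 87 89 88
f 88 89 90
f 88 90 76
f 89 73 91
f 89 91 90
f 90 91 92
f 90 92 76
f 91 73 93
f 91 93 92
f 92 93 94
f 92 94 76
f 93 73 95
f 93 95 94
f 94 95 96
f 94 96 76
f 95 73 97
f 95 97 96
f 96 97 98
f 96 98 76
f 97 73 99
f 97 99 98
f 98 99 100
f 98 100 76
f 99 73 101
f 99 101 100
f 100 101 102
f 100 102 76
f 101 73 74
f 101 74 102
f 102 74 75
f 102 75 76



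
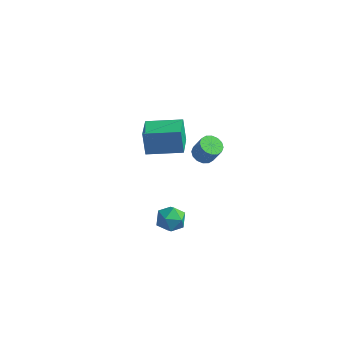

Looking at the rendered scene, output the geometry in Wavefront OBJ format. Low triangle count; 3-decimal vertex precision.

v 3.006 -2.816 -0.376
v 3.877 -2.859 -0.414
v 2.923 -4.181 -0.726
v 3.794 -4.224 -0.764
v 3.395 -4.119 0.005
v 3.446 -3.275 0.222
v 3.354 -3.765 -1.362
v 3.405 -2.921 -1.145
v 4.092 -3.446 -1.023
v 4.117 -3.664 -0.178
v 2.683 -3.376 -0.962
v 2.708 -3.594 -0.117
v 1.409 3.978 -2.702
v 1.945 3.621 -2.977
v 2.487 3.586 -1.874
v 1.951 3.942 -1.598
v 2.037 3.97 -3.011
v 2.579 3.934 -1.908
v 1.96 4.321 -2.962
v 2.503 4.285 -1.859
v 1.736 4.58 -2.843
v 2.279 4.544 -1.74
v 1.425 4.678 -2.687
v 1.967 4.642 -1.584
v 1.108 4.588 -2.534
v 1.651 4.552 -1.431
v 0.873 4.334 -2.426
v 1.415 4.299 -1.323
v 0.781 3.986 -2.392
v 1.323 3.95 -1.289
v 0.857 3.635 -2.441
v 1.4 3.599 -1.338
v 1.081 3.376 -2.56
v 1.624 3.34 -1.457
v 1.393 3.278 -2.716
v 1.935 3.242 -1.613
v 1.709 3.368 -2.869
v 2.252 3.332 -1.766
v 0.238 -0.439 0.689
v -0.087 -0.172 2.098
v -0.366 0.974 0.282
v -0.691 1.241 1.691
v 2.071 0.419 0.949
v 1.746 0.686 2.358
v 1.467 1.832 0.542
v 1.142 2.099 1.951
f 1 12 6
f 1 6 2
f 1 2 8
f 1 8 11
f 1 11 12
f 2 6 10
f 6 12 5
f 12 11 3
f 11 8 7
f 8 2 9
f 4 10 5
f 4 5 3
f 4 3 7
f 4 7 9
f 4 9 10
f 5 10 6
f 3 5 12
f 7 3 11
f 9 7 8
f 10 9 2
f 14 13 17
f 14 17 15
f 15 17 18
f 15 18 16
f 17 13 19
f 17 19 18
f 18 19 20
f 18 20 16
f 19 13 21
f 19 21 20
f 20 21 22
f 20 22 16
f 21 13 23
f 21 23 22
f 22 23 24
f 22 24 16
f 23 13 25
f 23 25 24
f 24 25 26
f 24 26 16
f 25 13 27
f 25 27 26
f 26 27 28
f 26 28 16
f 27 13 29
f 27 29 28
f 28 29 30
f 28 30 16
f 29 13 31
f 29 31 30
f 30 31 32
f 30 32 16
f 31 13 33
f 31 33 32
f 32 33 34
f 32 34 16
f 33 13 35
f 33 35 34
f 34 35 36
f 34 36 16
f 35 13 37
f 35 37 36
f 36 37 38
f 36 38 16
f 37 13 14
f 37 14 38
f 38 14 15
f 38 15 16
f 40 42 39
f 43 40 39
f 39 42 41
f 41 43 39
f 40 46 42
f 44 40 43
f 44 46 40
f 42 46 41
f 45 43 41
f 41 46 45
f 45 44 43
f 46 44 45



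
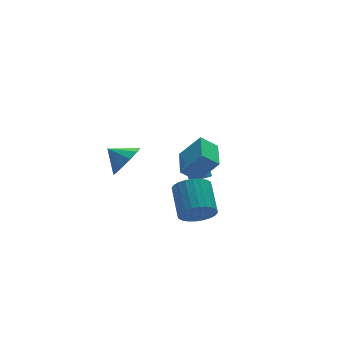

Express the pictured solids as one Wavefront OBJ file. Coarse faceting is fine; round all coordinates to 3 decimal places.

v -2.302 -3.993 -1.376
v -1.765 -4.495 -0.791
v -1.281 -3.01 0.041
v -1.818 -2.507 -0.544
v -1.527 -4.422 -1.06
v -1.043 -2.936 -0.229
v -1.408 -4.283 -1.378
v -0.924 -2.797 -0.547
v -1.425 -4.1 -1.695
v -0.941 -2.614 -0.864
v -1.575 -3.901 -1.964
v -1.091 -2.415 -1.133
v -1.836 -3.715 -2.143
v -1.352 -2.23 -1.312
v -2.168 -3.572 -2.206
v -1.684 -2.087 -1.374
v -2.52 -3.493 -2.142
v -2.036 -2.008 -1.31
v -2.839 -3.49 -1.961
v -2.355 -2.005 -1.129
v -3.077 -3.564 -1.691
v -2.593 -2.078 -0.86
v -3.196 -3.703 -1.373
v -2.712 -2.217 -0.542
v -3.179 -3.886 -1.056
v -2.695 -2.4 -0.225
v -3.029 -4.085 -0.787
v -2.545 -2.599 0.044
v -2.768 -4.27 -0.608
v -2.284 -2.785 0.223
v -2.436 -4.413 -0.546
v -1.952 -2.928 0.286
v -2.084 -4.492 -0.61
v -1.6 -3.007 0.222
v -2.163 -2.013 0.236
v -1.319 -2.553 1.47
v -1.424 -0.545 0.372
v -0.579 -1.084 1.607
v -1.401 -2.336 -0.427
v -0.556 -2.875 0.808
v -0.661 -0.867 -0.29
v 0.183 -1.407 0.944
v -2.596 2.689 -1.778
v -2.248 2.236 -0.909
v -3.264 3.471 -1.102
v -1.844 2.712 -1.061
v -1.727 3.179 -1.486
v -1.942 3.459 -2.023
v -2.407 3.445 -2.467
v -2.945 3.142 -2.647
v -3.349 2.666 -2.495
v -3.466 2.199 -2.069
v -3.251 1.919 -1.532
v -2.786 1.933 -1.089
v -0.249 -0.54 -1.784
v 0.307 -0.44 -1.855
v 0.306 0.56 -0.468
v -0.251 0.46 -0.396
v 0.218 -0.274 -1.974
v 0.216 0.725 -0.587
v 0.057 -0.15 -2.064
v 0.056 0.85 -0.677
v -0.15 -0.084 -2.112
v -0.151 0.915 -0.724
v -0.373 -0.088 -2.109
v -0.374 0.911 -0.722
v -0.576 -0.161 -2.057
v -0.577 0.839 -0.669
v -0.73 -0.291 -1.963
v -0.731 0.708 -0.576
v -0.811 -0.459 -1.842
v -0.812 0.54 -0.455
v -0.806 -0.64 -1.712
v -0.807 0.36 -0.325
v -0.716 -0.805 -1.593
v -0.718 0.194 -0.206
v -0.556 -0.93 -1.503
v -0.557 0.07 -0.116
v -0.349 -0.995 -1.456
v -0.35 0.004 -0.068
v -0.126 -0.991 -1.458
v -0.127 0.008 -0.071
v 0.077 -0.919 -1.511
v 0.076 0.081 -0.123
v 0.231 -0.788 -1.604
v 0.23 0.211 -0.217
v 0.312 -0.62 -1.725
v 0.311 0.379 -0.338
f 2 1 5
f 2 5 3
f 3 5 6
f 3 6 4
f 5 1 7
f 5 7 6
f 6 7 8
f 6 8 4
f 7 1 9
f 7 9 8
f 8 9 10
f 8 10 4
f 9 1 11
f 9 11 10
f 10 11 12
f 10 12 4
f 11 1 13
f 11 13 12
f 12 13 14
f 12 14 4
f 13 1 15
f 13 15 14
f 14 15 16
f 14 16 4
f 15 1 17
f 15 17 16
f 16 17 18
f 16 18 4
f 17 1 19
f 17 19 18
f 18 19 20
f 18 20 4
f 19 1 21
f 19 21 20
f 20 21 22
f 20 22 4
f 21 1 23
f 21 23 22
f 22 23 24
f 22 24 4
f 23 1 25
f 23 25 24
f 24 25 26
f 24 26 4
f 25 1 27
f 25 27 26
f 26 27 28
f 26 28 4
f 27 1 29
f 27 29 28
f 28 29 30
f 28 30 4
f 29 1 31
f 29 31 30
f 30 31 32
f 30 32 4
f 31 1 33
f 31 33 32
f 32 33 34
f 32 34 4
f 33 1 2
f 33 2 34
f 34 2 3
f 34 3 4
f 36 38 35
f 39 36 35
f 35 38 37
f 37 39 35
f 36 42 38
f 40 36 39
f 40 42 36
f 38 42 37
f 41 39 37
f 37 42 41
f 41 40 39
f 42 40 41
f 44 43 46
f 44 46 45
f 46 43 47
f 46 47 45
f 47 43 48
f 47 48 45
f 48 43 49
f 48 49 45
f 49 43 50
f 49 50 45
f 50 43 51
f 50 51 45
f 51 43 52
f 51 52 45
f 52 43 53
f 52 53 45
f 53 43 54
f 53 54 45
f 54 43 44
f 54 44 45
f 56 55 59
f 56 59 57
f 57 59 60
f 57 60 58
f 59 55 61
f 59 61 60
f 60 61 62
f 60 62 58
f 61 55 63
f 61 63 62
f 62 63 64
f 62 64 58
f 63 55 65
f 63 65 64
f 64 65 66
f 64 66 58
f 65 55 67
f 65 67 66
f 66 67 68
f 66 68 58
f 67 55 69
f 67 69 68
f 68 69 70
f 68 70 58
f 69 55 71
f 69 71 70
f 70 71 72
f 70 72 58
f 71 55 73
f 71 73 72
f 72 73 74
f 72 74 58
f 73 55 75
f 73 75 74
f 74 75 76
f 74 76 58
f 75 55 77
f 75 77 76
f 76 77 78
f 76 78 58
f 77 55 79
f 77 79 78
f 78 79 80
f 78 80 58
f 79 55 81
f 79 81 80
f 80 81 82
f 80 82 58
f 81 55 83
f 81 83 82
f 82 83 84
f 82 84 58
f 83 55 85
f 83 85 84
f 84 85 86
f 84 86 58
f 85 55 87
f 85 87 86
f 86 87 88
f 86 88 58
f 87 55 56
f 87 56 88
f 88 56 57
f 88 57 58

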